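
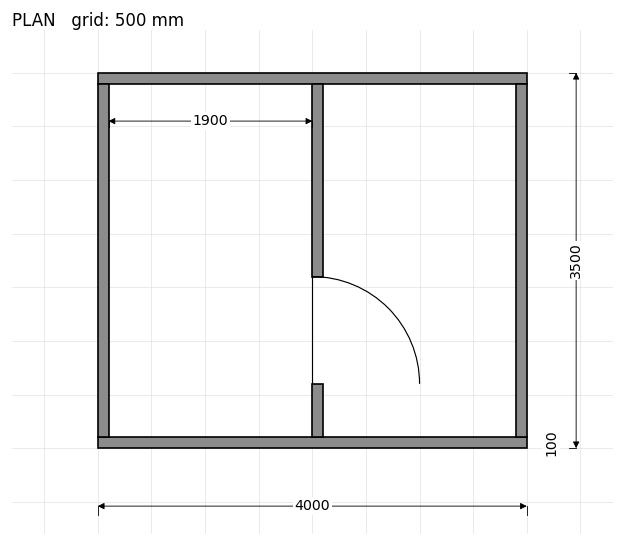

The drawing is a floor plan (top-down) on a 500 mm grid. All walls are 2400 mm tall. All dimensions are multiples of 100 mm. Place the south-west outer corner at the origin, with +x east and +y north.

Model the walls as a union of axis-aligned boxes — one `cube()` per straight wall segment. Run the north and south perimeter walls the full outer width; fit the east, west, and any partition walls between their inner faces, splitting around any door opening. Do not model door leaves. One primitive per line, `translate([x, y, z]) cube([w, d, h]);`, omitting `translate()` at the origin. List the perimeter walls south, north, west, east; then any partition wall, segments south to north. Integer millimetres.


cube([4000, 100, 2400]);
translate([0, 3400, 0]) cube([4000, 100, 2400]);
translate([0, 100, 0]) cube([100, 3300, 2400]);
translate([3900, 100, 0]) cube([100, 3300, 2400]);
translate([2000, 100, 0]) cube([100, 500, 2400]);
translate([2000, 1600, 0]) cube([100, 1800, 2400]);


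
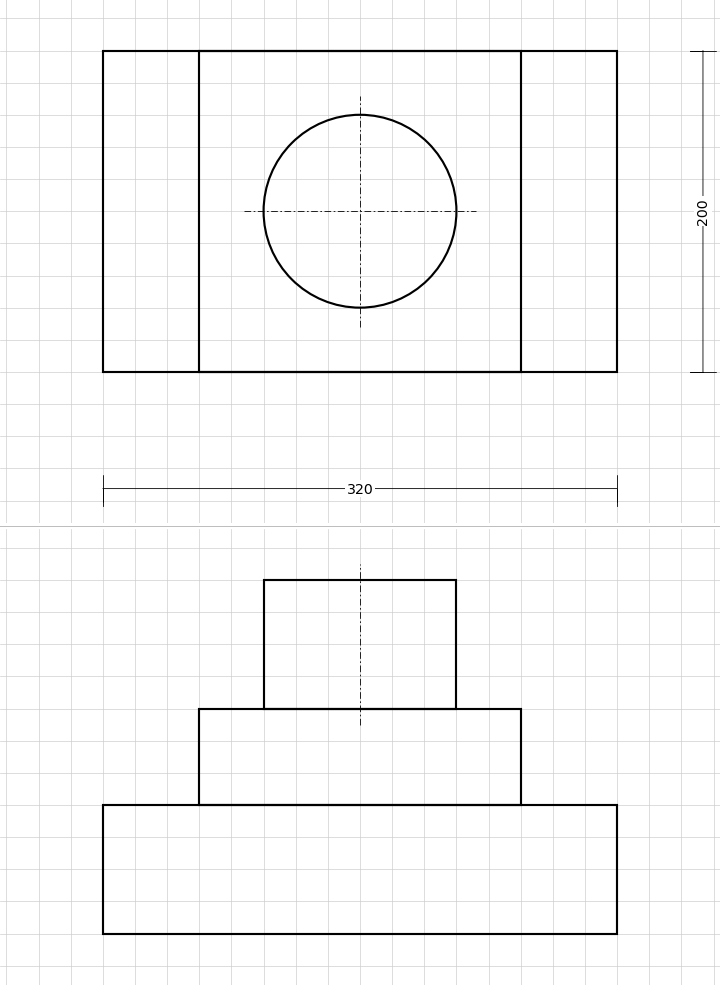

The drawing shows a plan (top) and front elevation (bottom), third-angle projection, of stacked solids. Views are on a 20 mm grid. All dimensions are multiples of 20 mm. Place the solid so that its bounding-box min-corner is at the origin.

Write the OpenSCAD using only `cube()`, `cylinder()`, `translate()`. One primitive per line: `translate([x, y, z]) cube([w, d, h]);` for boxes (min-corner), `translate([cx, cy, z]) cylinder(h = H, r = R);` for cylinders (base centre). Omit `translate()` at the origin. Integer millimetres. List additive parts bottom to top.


cube([320, 200, 80]);
translate([60, 0, 80]) cube([200, 200, 60]);
translate([160, 100, 140]) cylinder(h = 80, r = 60);


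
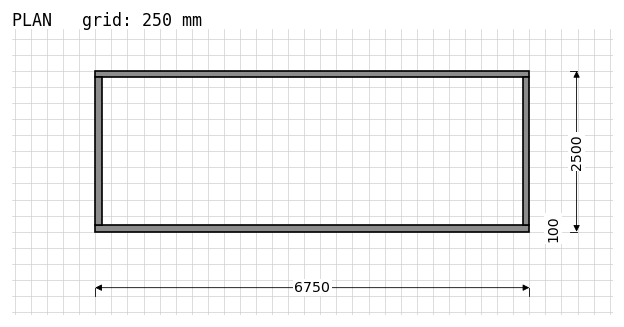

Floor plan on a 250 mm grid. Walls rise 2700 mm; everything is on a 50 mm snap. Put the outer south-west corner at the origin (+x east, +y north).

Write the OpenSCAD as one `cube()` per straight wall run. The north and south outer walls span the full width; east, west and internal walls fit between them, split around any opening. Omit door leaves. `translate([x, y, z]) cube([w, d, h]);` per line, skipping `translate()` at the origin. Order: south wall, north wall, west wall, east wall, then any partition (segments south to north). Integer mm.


cube([6750, 100, 2700]);
translate([0, 2400, 0]) cube([6750, 100, 2700]);
translate([0, 100, 0]) cube([100, 2300, 2700]);
translate([6650, 100, 0]) cube([100, 2300, 2700]);


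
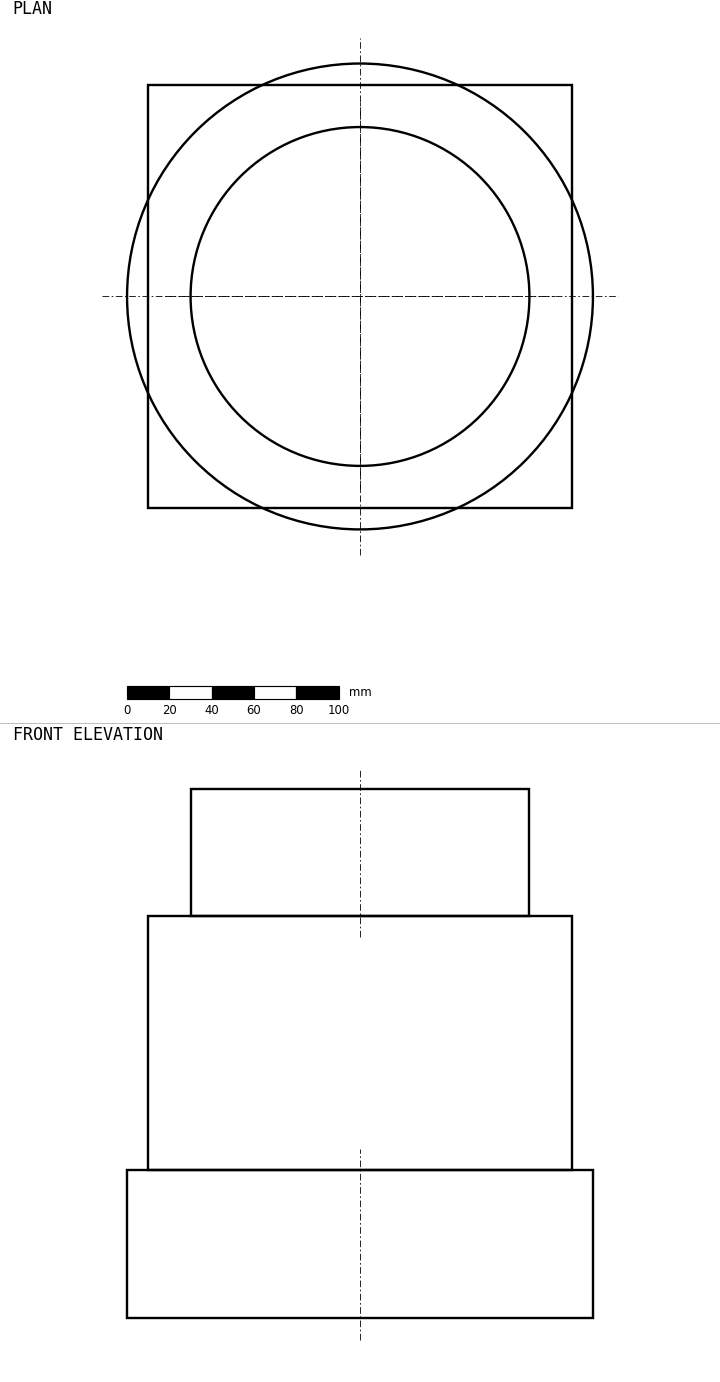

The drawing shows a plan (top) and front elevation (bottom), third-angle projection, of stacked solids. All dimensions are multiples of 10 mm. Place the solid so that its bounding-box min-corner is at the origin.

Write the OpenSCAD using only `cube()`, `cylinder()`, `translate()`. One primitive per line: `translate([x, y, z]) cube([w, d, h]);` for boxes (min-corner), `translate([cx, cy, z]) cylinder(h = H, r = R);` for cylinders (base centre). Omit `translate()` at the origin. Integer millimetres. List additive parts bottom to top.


translate([110, 110, 0]) cylinder(h = 70, r = 110);
translate([10, 10, 70]) cube([200, 200, 120]);
translate([110, 110, 190]) cylinder(h = 60, r = 80);


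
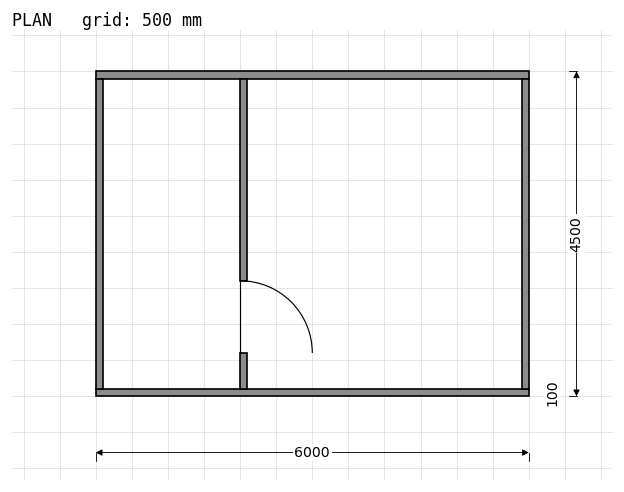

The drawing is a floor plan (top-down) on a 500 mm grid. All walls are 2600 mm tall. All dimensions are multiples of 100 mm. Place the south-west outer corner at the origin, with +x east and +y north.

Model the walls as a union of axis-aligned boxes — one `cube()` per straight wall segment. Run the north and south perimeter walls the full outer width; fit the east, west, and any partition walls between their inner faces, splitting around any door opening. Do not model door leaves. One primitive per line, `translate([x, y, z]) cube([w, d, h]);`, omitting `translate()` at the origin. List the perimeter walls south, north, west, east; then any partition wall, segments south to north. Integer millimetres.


cube([6000, 100, 2600]);
translate([0, 4400, 0]) cube([6000, 100, 2600]);
translate([0, 100, 0]) cube([100, 4300, 2600]);
translate([5900, 100, 0]) cube([100, 4300, 2600]);
translate([2000, 100, 0]) cube([100, 500, 2600]);
translate([2000, 1600, 0]) cube([100, 2800, 2600]);


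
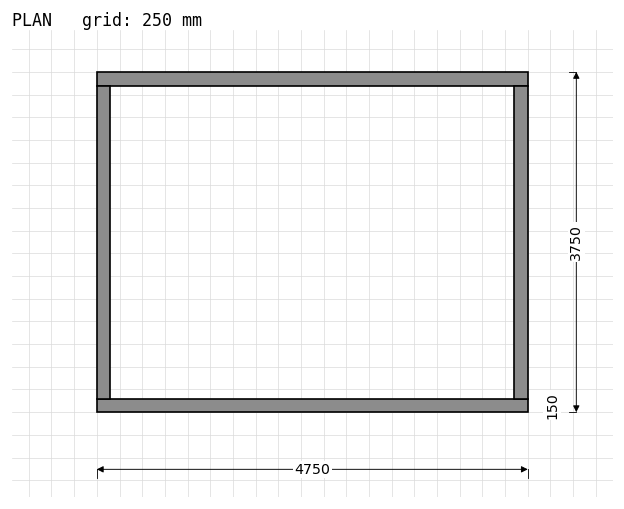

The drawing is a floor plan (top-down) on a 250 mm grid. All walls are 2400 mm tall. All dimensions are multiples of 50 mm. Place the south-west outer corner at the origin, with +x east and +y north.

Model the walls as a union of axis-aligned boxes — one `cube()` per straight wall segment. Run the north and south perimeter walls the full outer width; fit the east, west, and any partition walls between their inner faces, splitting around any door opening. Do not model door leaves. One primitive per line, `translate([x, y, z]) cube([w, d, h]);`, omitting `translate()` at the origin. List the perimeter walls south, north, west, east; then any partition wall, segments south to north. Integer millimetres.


cube([4750, 150, 2400]);
translate([0, 3600, 0]) cube([4750, 150, 2400]);
translate([0, 150, 0]) cube([150, 3450, 2400]);
translate([4600, 150, 0]) cube([150, 3450, 2400]);


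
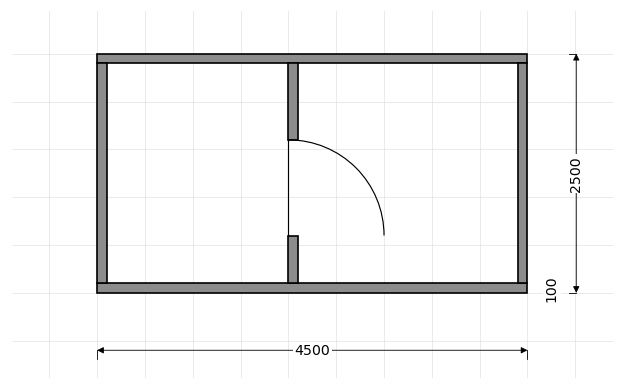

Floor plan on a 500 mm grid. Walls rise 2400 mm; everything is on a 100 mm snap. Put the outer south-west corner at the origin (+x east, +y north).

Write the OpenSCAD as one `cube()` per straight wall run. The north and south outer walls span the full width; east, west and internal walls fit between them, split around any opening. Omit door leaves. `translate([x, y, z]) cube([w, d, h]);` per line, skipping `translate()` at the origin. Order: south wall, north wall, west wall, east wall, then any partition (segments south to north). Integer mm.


cube([4500, 100, 2400]);
translate([0, 2400, 0]) cube([4500, 100, 2400]);
translate([0, 100, 0]) cube([100, 2300, 2400]);
translate([4400, 100, 0]) cube([100, 2300, 2400]);
translate([2000, 100, 0]) cube([100, 500, 2400]);
translate([2000, 1600, 0]) cube([100, 800, 2400]);


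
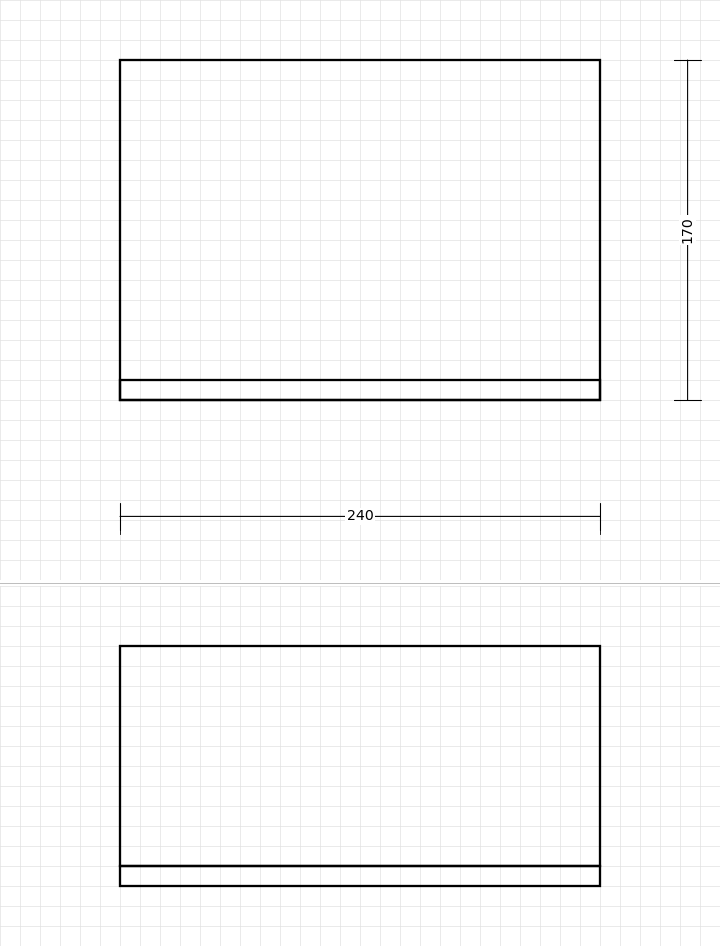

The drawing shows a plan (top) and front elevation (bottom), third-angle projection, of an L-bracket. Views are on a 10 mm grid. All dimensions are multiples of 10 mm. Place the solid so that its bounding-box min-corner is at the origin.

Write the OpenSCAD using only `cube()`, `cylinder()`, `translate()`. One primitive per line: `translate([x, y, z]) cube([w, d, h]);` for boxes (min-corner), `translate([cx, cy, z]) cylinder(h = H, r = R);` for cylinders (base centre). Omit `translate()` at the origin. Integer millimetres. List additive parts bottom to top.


cube([240, 170, 10]);
translate([0, 0, 10]) cube([240, 10, 110]);


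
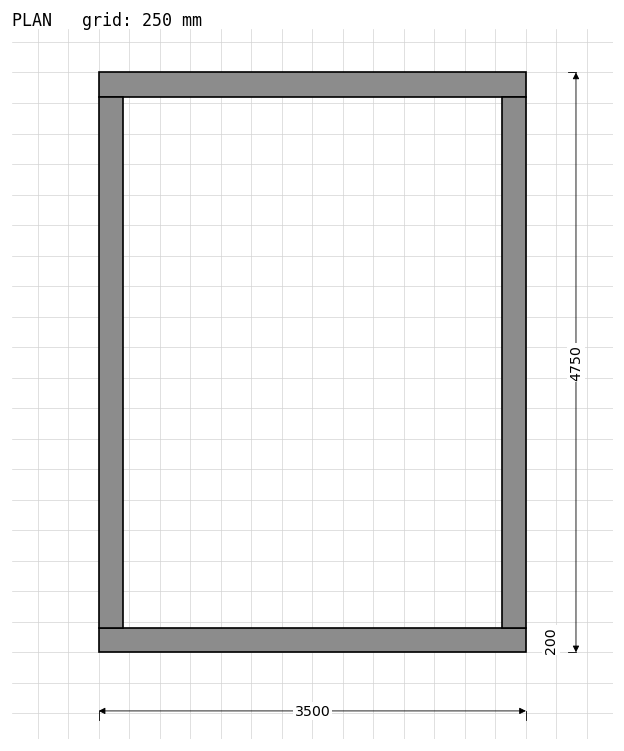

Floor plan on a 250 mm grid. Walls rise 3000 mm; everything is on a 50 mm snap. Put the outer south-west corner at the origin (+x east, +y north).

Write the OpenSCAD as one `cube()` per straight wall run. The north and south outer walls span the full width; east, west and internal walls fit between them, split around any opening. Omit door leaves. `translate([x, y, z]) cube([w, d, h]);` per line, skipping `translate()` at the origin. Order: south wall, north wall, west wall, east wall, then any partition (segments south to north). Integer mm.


cube([3500, 200, 3000]);
translate([0, 4550, 0]) cube([3500, 200, 3000]);
translate([0, 200, 0]) cube([200, 4350, 3000]);
translate([3300, 200, 0]) cube([200, 4350, 3000]);


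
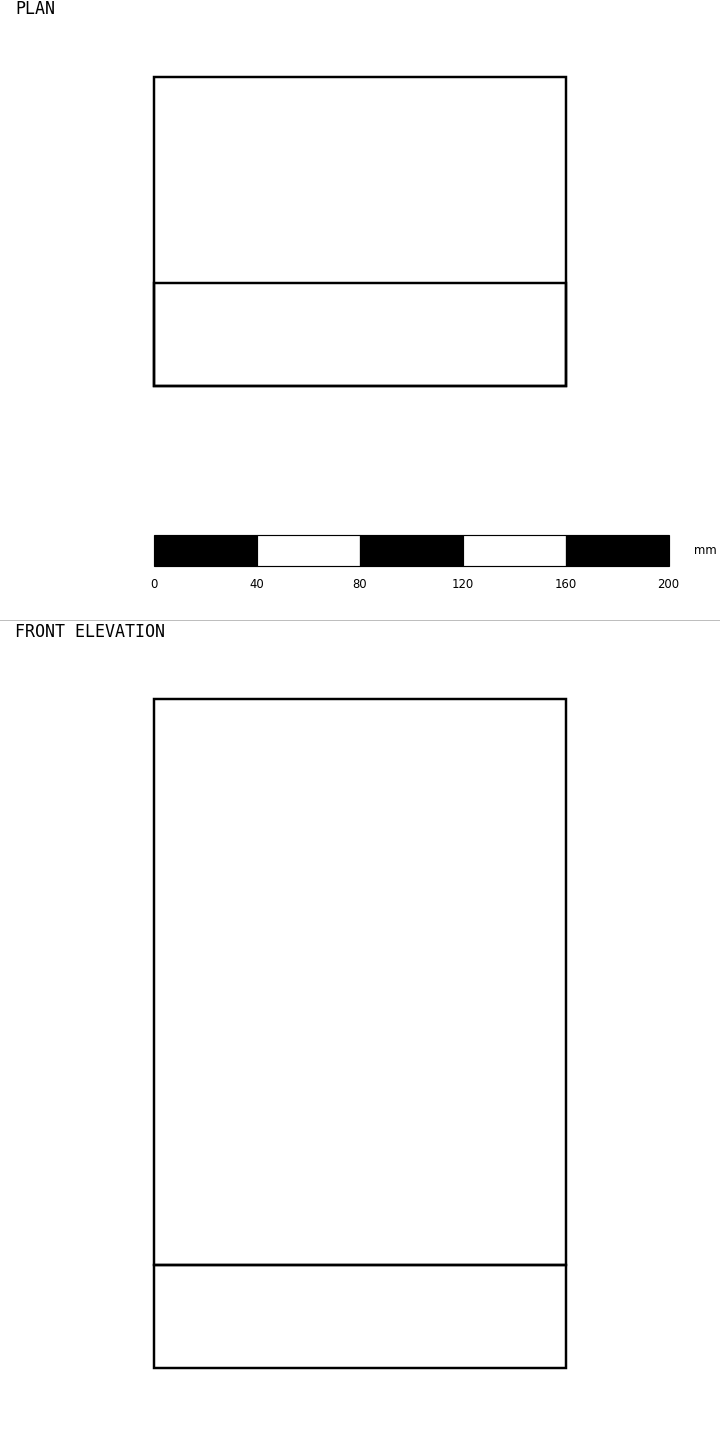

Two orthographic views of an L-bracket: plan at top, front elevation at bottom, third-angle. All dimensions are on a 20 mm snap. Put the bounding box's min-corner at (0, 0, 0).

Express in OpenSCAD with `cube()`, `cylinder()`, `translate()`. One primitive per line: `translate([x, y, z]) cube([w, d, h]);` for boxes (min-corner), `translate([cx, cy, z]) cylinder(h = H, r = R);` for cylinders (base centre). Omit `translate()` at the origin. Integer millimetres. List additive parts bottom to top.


cube([160, 120, 40]);
translate([0, 0, 40]) cube([160, 40, 220]);


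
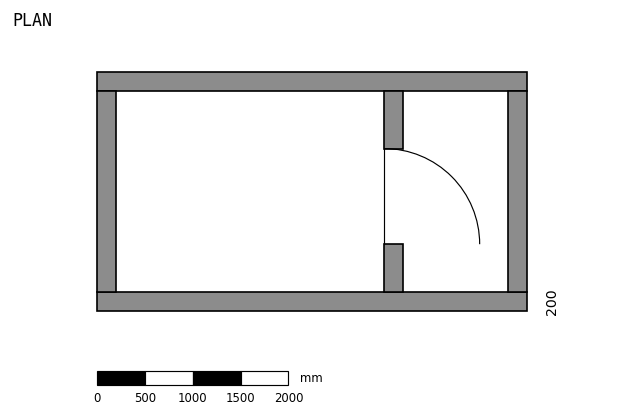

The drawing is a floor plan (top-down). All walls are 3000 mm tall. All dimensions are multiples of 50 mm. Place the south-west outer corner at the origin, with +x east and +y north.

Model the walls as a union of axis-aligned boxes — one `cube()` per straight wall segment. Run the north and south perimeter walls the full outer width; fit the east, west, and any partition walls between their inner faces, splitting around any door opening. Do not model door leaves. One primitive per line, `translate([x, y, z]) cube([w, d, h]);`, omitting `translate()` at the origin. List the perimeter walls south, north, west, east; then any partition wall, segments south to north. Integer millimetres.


cube([4500, 200, 3000]);
translate([0, 2300, 0]) cube([4500, 200, 3000]);
translate([0, 200, 0]) cube([200, 2100, 3000]);
translate([4300, 200, 0]) cube([200, 2100, 3000]);
translate([3000, 200, 0]) cube([200, 500, 3000]);
translate([3000, 1700, 0]) cube([200, 600, 3000]);


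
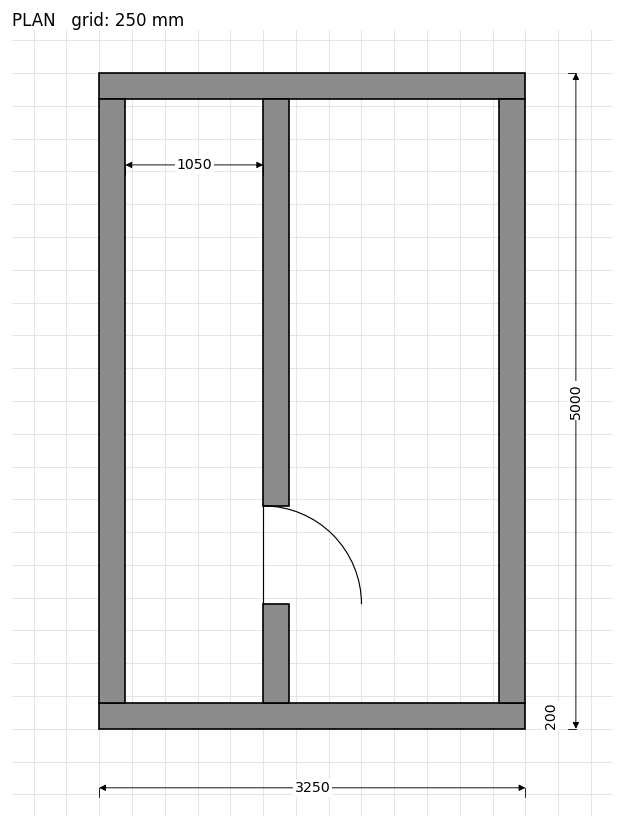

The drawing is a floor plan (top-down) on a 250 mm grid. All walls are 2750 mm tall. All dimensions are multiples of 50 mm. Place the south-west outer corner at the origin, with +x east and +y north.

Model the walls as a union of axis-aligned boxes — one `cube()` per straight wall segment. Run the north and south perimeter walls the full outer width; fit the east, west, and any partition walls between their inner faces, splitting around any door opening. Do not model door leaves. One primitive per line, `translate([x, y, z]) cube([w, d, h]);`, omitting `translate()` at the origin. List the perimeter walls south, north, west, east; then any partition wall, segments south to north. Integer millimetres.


cube([3250, 200, 2750]);
translate([0, 4800, 0]) cube([3250, 200, 2750]);
translate([0, 200, 0]) cube([200, 4600, 2750]);
translate([3050, 200, 0]) cube([200, 4600, 2750]);
translate([1250, 200, 0]) cube([200, 750, 2750]);
translate([1250, 1700, 0]) cube([200, 3100, 2750]);


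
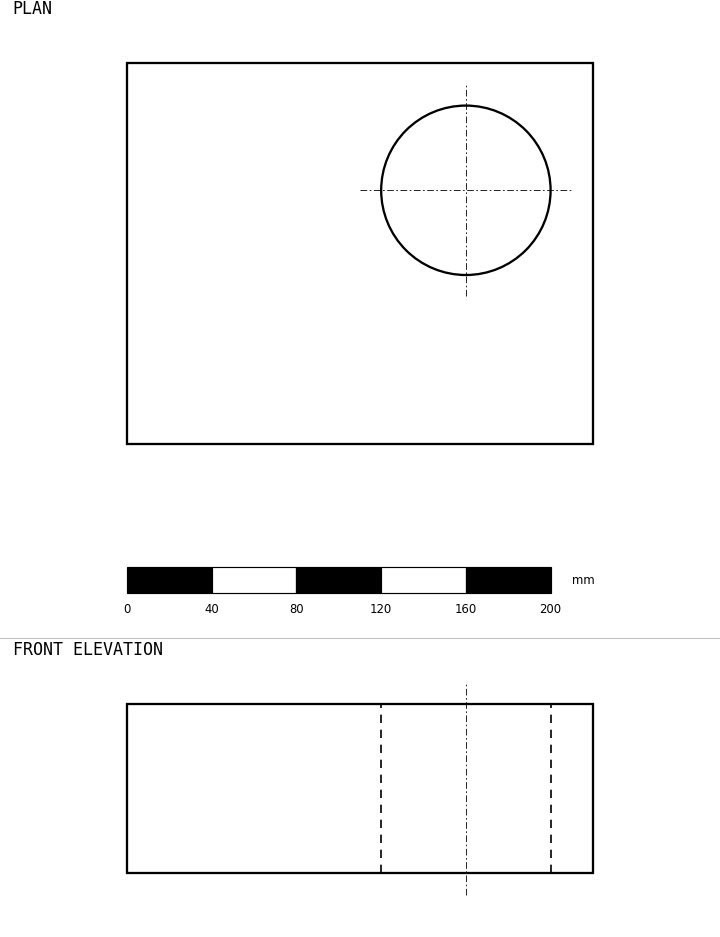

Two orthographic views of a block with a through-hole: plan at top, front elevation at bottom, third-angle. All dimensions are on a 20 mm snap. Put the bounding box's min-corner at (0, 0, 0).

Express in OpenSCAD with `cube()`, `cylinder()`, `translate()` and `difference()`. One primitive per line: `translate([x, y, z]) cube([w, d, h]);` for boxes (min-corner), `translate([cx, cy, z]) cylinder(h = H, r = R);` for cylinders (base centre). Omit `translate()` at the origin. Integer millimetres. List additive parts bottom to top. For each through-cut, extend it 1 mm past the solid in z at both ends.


difference() {
  cube([220, 180, 80]);
  translate([160, 120, -1]) cylinder(h = 82, r = 40);
}


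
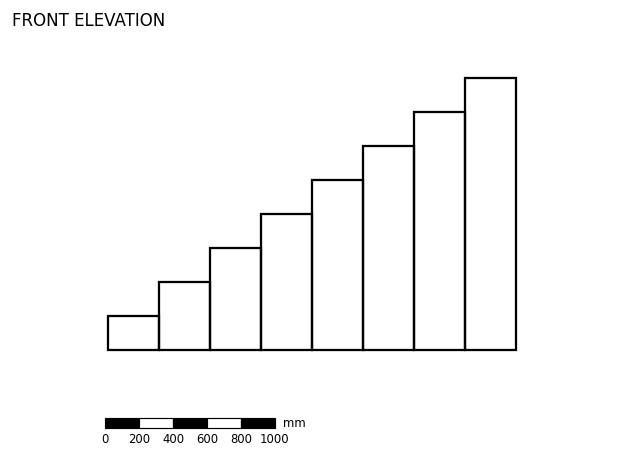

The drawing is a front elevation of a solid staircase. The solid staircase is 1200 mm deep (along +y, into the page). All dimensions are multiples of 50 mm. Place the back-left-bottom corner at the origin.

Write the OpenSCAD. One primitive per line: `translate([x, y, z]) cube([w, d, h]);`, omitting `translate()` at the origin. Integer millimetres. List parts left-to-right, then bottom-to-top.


cube([300, 1200, 200]);
translate([300, 0, 0]) cube([300, 1200, 400]);
translate([600, 0, 0]) cube([300, 1200, 600]);
translate([900, 0, 0]) cube([300, 1200, 800]);
translate([1200, 0, 0]) cube([300, 1200, 1000]);
translate([1500, 0, 0]) cube([300, 1200, 1200]);
translate([1800, 0, 0]) cube([300, 1200, 1400]);
translate([2100, 0, 0]) cube([300, 1200, 1600]);


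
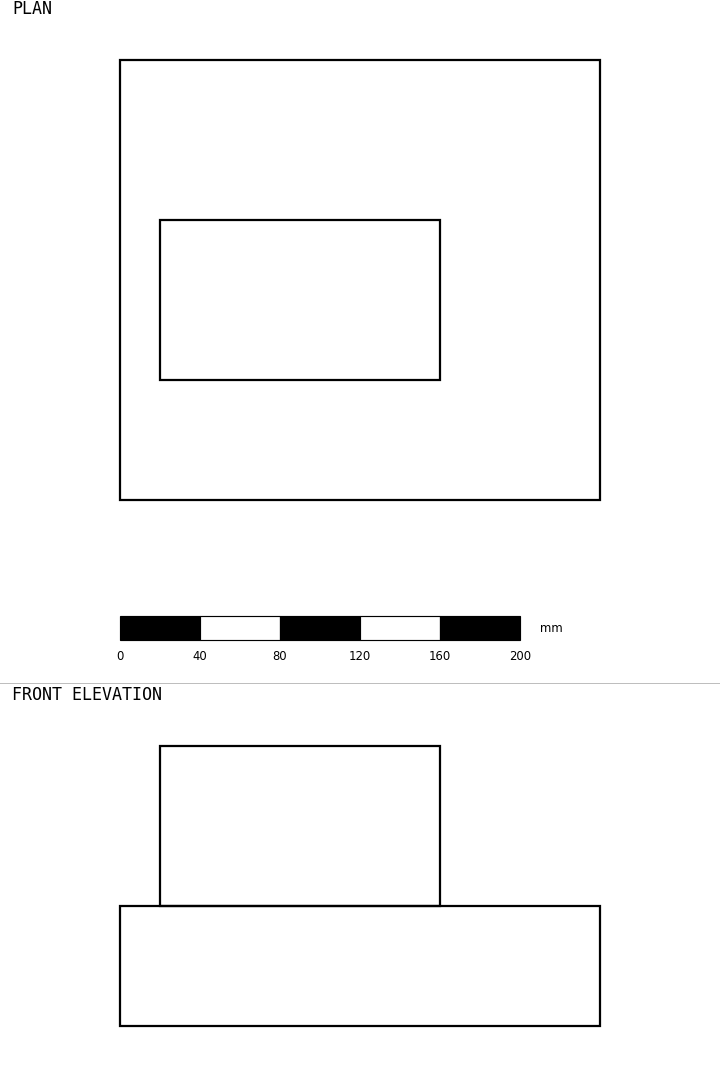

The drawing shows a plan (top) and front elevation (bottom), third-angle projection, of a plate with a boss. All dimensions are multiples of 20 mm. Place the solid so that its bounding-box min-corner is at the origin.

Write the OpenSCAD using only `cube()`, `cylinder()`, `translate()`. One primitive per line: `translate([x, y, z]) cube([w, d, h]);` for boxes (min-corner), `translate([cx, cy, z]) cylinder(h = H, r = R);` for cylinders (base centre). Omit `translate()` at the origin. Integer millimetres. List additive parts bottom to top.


cube([240, 220, 60]);
translate([20, 60, 60]) cube([140, 80, 80]);


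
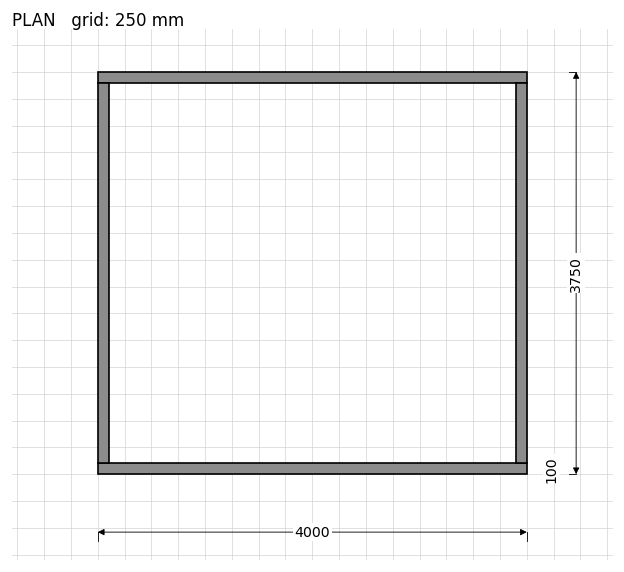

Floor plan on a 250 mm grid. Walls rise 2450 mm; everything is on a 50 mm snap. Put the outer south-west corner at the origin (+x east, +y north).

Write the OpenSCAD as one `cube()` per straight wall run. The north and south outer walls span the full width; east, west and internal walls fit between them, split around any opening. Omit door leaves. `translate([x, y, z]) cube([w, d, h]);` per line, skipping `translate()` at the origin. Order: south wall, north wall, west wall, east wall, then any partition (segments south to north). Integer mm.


cube([4000, 100, 2450]);
translate([0, 3650, 0]) cube([4000, 100, 2450]);
translate([0, 100, 0]) cube([100, 3550, 2450]);
translate([3900, 100, 0]) cube([100, 3550, 2450]);


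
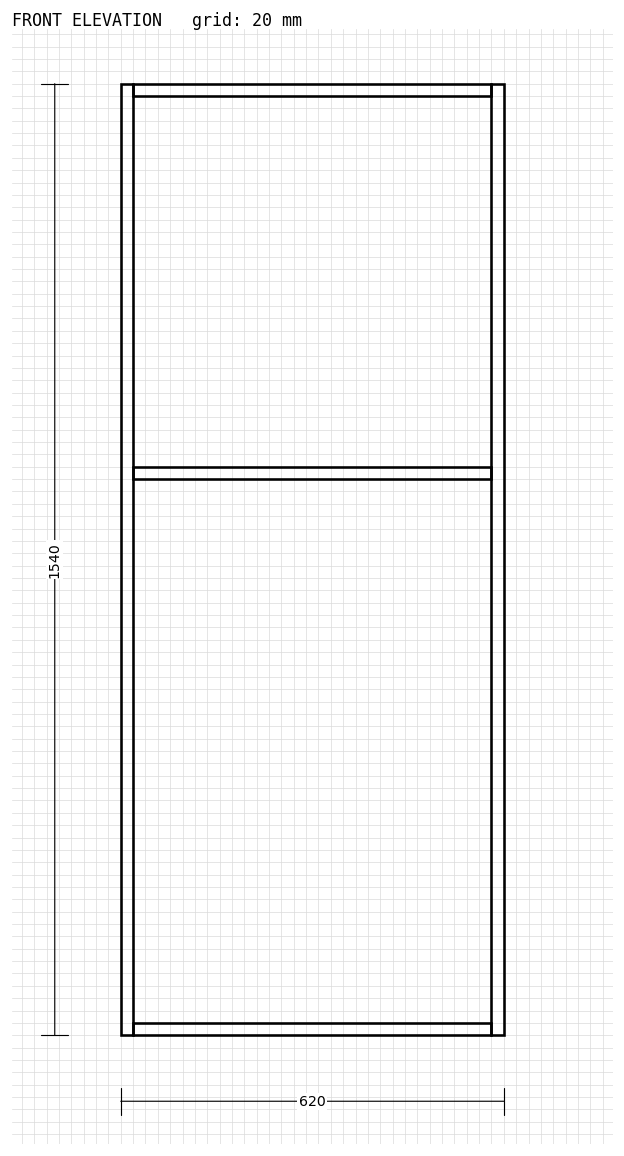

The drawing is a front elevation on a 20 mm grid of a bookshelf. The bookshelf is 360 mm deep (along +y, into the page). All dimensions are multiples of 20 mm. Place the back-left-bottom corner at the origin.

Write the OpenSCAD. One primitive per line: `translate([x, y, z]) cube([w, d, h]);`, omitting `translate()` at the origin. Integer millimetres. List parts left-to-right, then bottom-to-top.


cube([20, 360, 1540]);
translate([20, 0, 0]) cube([580, 360, 20]);
translate([20, 0, 900]) cube([580, 360, 20]);
translate([20, 0, 1520]) cube([580, 360, 20]);
translate([600, 0, 0]) cube([20, 360, 1540]);


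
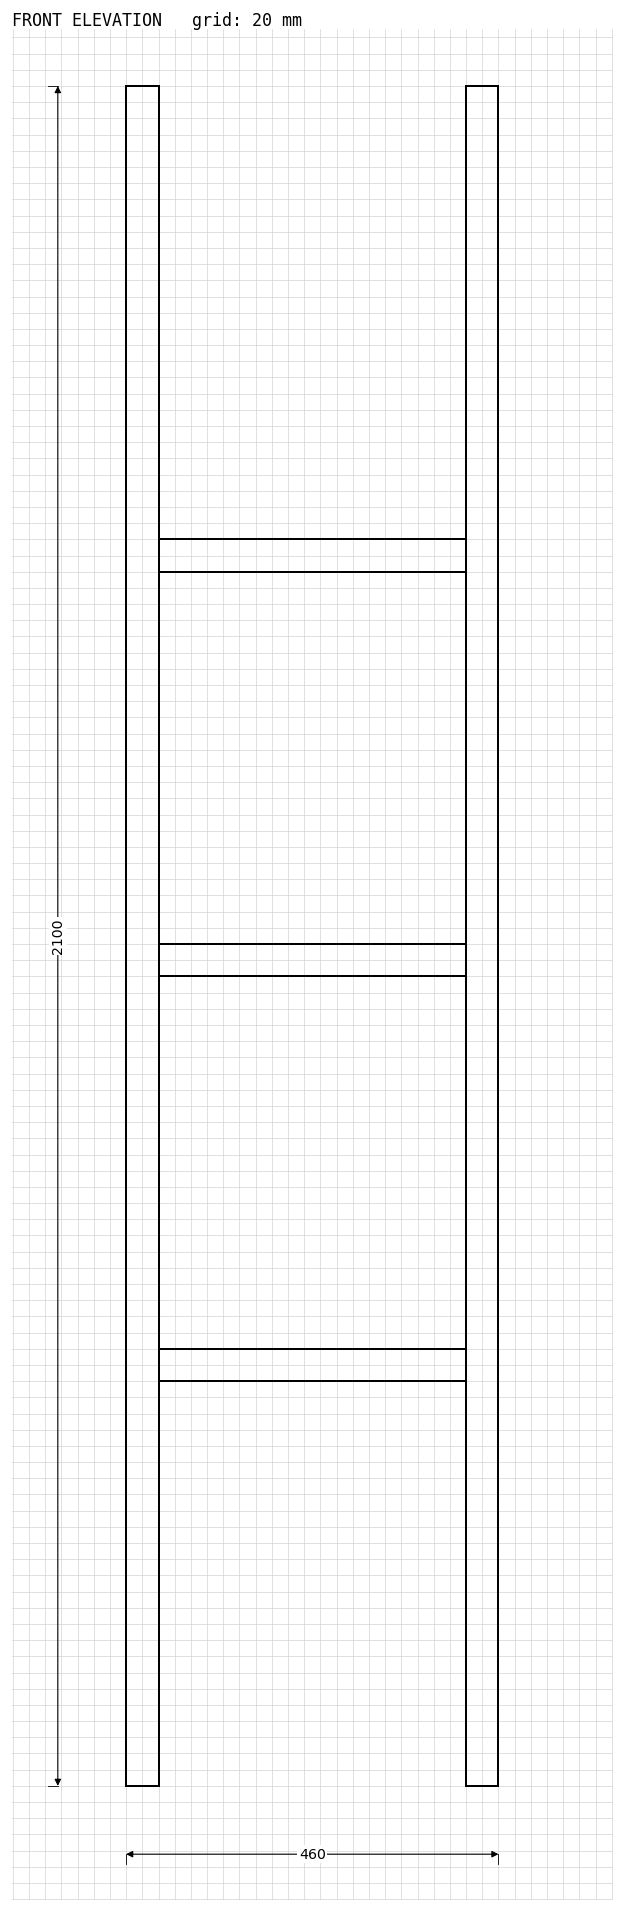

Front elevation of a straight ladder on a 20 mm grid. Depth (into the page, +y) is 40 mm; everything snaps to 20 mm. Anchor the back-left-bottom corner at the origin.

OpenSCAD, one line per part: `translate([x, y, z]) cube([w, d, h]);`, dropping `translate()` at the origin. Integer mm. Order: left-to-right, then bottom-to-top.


cube([40, 40, 2100]);
translate([40, 0, 500]) cube([380, 40, 40]);
translate([40, 0, 1000]) cube([380, 40, 40]);
translate([40, 0, 1500]) cube([380, 40, 40]);
translate([420, 0, 0]) cube([40, 40, 2100]);


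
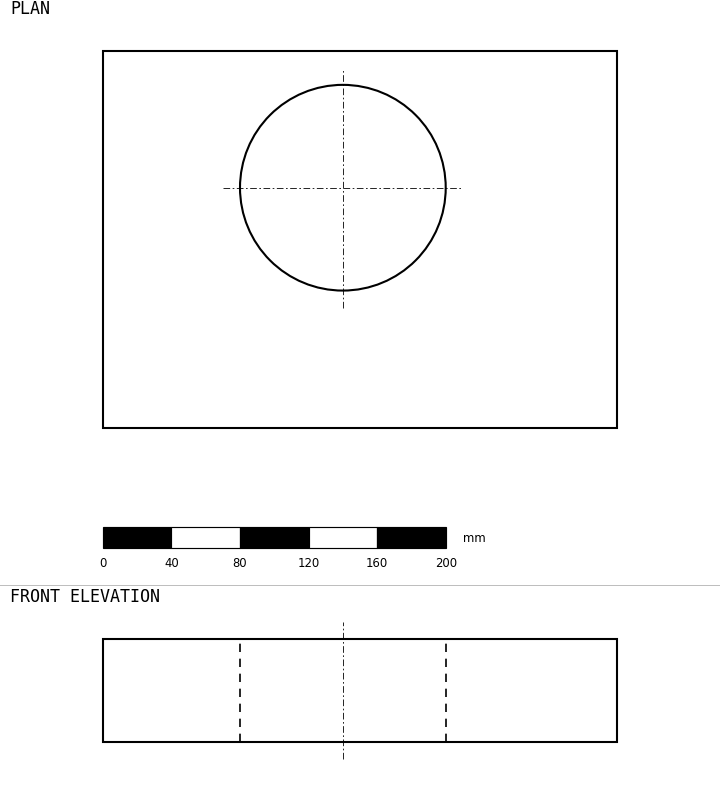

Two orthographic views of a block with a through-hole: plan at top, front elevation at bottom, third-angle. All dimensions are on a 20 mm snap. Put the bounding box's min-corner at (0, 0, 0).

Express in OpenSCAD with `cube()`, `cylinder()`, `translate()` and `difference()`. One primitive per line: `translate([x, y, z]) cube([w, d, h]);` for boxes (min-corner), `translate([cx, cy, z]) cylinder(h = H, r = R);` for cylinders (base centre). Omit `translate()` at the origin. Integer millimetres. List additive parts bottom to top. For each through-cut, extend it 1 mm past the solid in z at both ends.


difference() {
  cube([300, 220, 60]);
  translate([140, 140, -1]) cylinder(h = 62, r = 60);
}


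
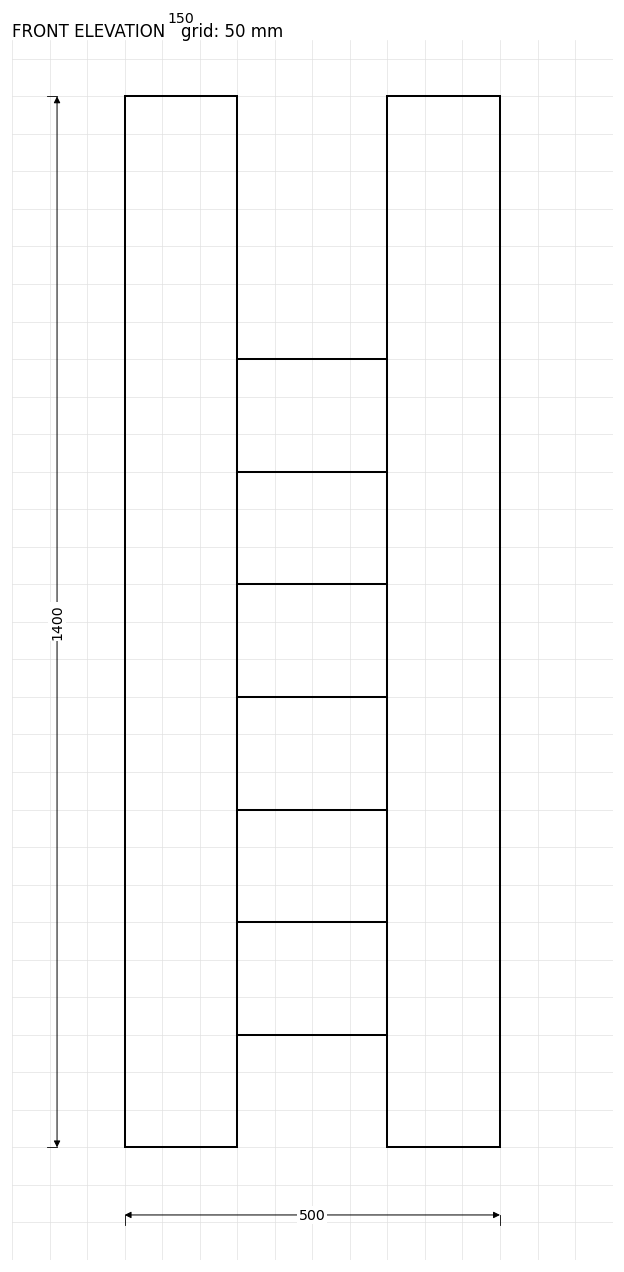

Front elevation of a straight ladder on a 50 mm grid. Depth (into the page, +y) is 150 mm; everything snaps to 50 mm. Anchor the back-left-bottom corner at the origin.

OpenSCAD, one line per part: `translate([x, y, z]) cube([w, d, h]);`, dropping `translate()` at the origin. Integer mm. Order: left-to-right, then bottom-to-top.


cube([150, 150, 1400]);
translate([150, 0, 150]) cube([200, 150, 150]);
translate([150, 0, 300]) cube([200, 150, 150]);
translate([150, 0, 450]) cube([200, 150, 150]);
translate([150, 0, 600]) cube([200, 150, 150]);
translate([150, 0, 750]) cube([200, 150, 150]);
translate([150, 0, 900]) cube([200, 150, 150]);
translate([350, 0, 0]) cube([150, 150, 1400]);


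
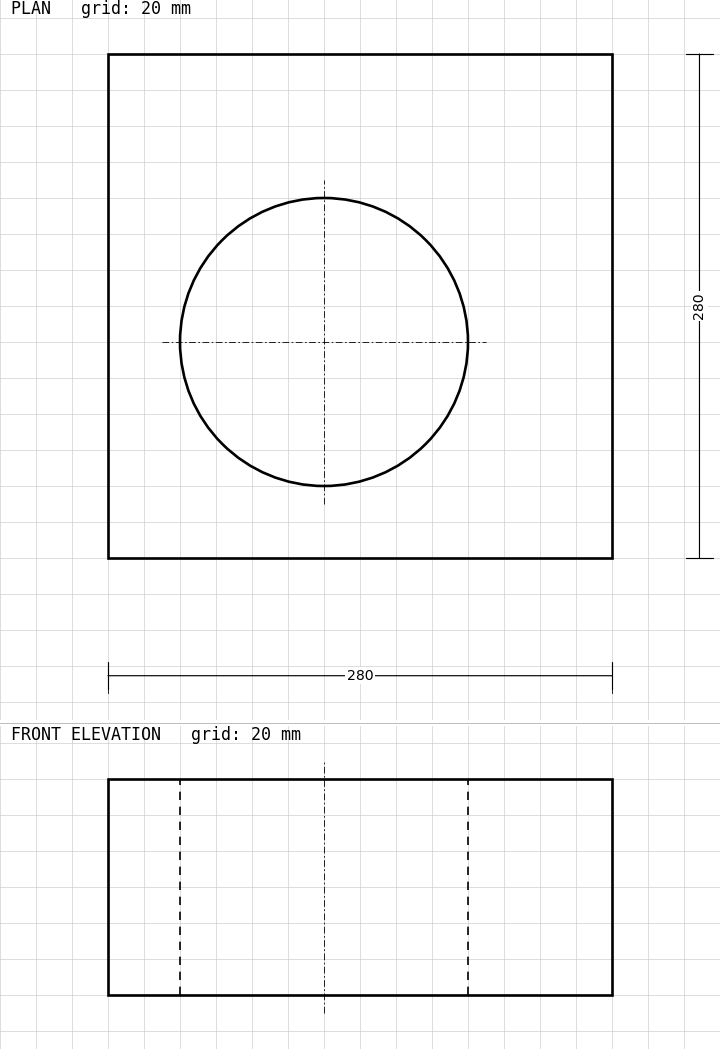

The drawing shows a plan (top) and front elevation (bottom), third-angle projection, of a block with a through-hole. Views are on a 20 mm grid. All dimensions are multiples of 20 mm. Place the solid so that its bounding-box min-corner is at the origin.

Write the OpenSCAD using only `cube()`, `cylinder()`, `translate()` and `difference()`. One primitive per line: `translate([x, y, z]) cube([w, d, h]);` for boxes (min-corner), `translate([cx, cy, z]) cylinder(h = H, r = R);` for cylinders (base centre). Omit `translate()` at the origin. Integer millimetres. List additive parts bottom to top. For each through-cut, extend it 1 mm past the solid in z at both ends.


difference() {
  cube([280, 280, 120]);
  translate([120, 120, -1]) cylinder(h = 122, r = 80);
}


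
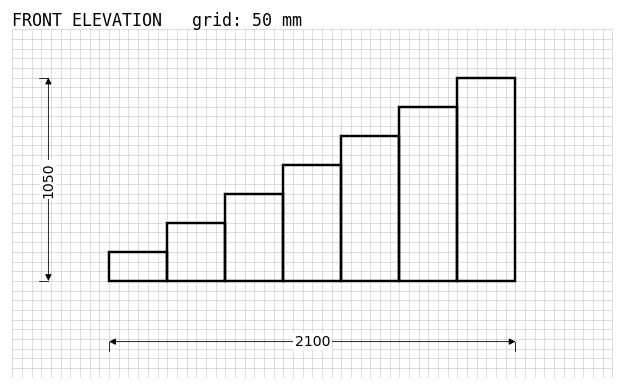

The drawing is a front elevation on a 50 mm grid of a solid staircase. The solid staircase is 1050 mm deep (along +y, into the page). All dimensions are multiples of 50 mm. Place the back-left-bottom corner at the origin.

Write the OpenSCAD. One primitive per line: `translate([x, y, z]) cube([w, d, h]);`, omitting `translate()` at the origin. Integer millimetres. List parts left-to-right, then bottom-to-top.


cube([300, 1050, 150]);
translate([300, 0, 0]) cube([300, 1050, 300]);
translate([600, 0, 0]) cube([300, 1050, 450]);
translate([900, 0, 0]) cube([300, 1050, 600]);
translate([1200, 0, 0]) cube([300, 1050, 750]);
translate([1500, 0, 0]) cube([300, 1050, 900]);
translate([1800, 0, 0]) cube([300, 1050, 1050]);


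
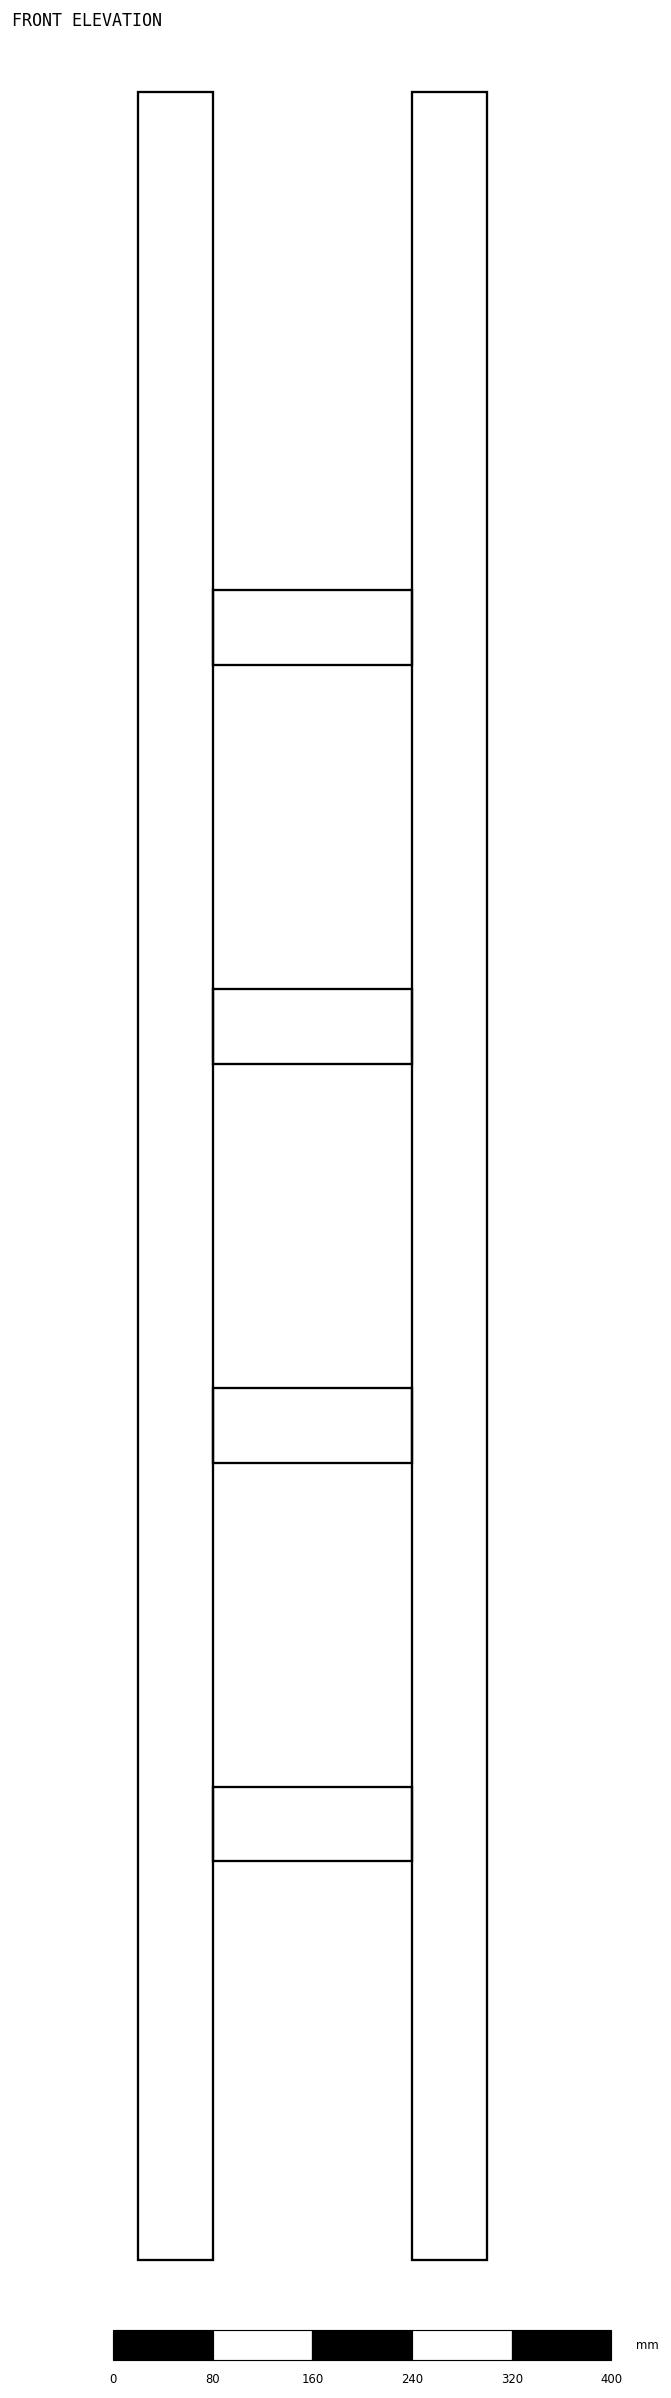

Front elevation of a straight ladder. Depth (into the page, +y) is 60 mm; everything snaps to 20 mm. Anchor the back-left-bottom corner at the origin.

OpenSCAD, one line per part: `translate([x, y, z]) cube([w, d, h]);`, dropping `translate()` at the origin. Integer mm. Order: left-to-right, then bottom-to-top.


cube([60, 60, 1740]);
translate([60, 0, 320]) cube([160, 60, 60]);
translate([60, 0, 640]) cube([160, 60, 60]);
translate([60, 0, 960]) cube([160, 60, 60]);
translate([60, 0, 1280]) cube([160, 60, 60]);
translate([220, 0, 0]) cube([60, 60, 1740]);


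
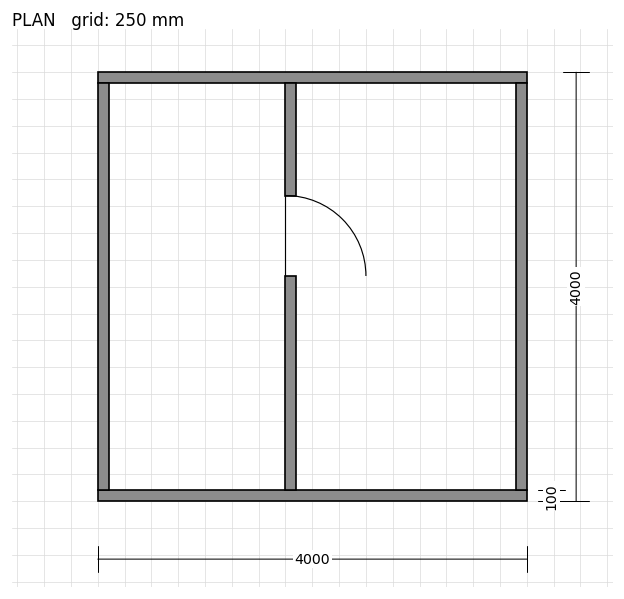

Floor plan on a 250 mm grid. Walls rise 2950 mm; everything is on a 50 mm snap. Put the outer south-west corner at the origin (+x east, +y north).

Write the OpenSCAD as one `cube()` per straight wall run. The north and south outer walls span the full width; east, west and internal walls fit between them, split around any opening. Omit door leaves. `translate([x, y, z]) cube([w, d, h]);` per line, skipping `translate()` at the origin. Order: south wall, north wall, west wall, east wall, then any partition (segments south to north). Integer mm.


cube([4000, 100, 2950]);
translate([0, 3900, 0]) cube([4000, 100, 2950]);
translate([0, 100, 0]) cube([100, 3800, 2950]);
translate([3900, 100, 0]) cube([100, 3800, 2950]);
translate([1750, 100, 0]) cube([100, 2000, 2950]);
translate([1750, 2850, 0]) cube([100, 1050, 2950]);


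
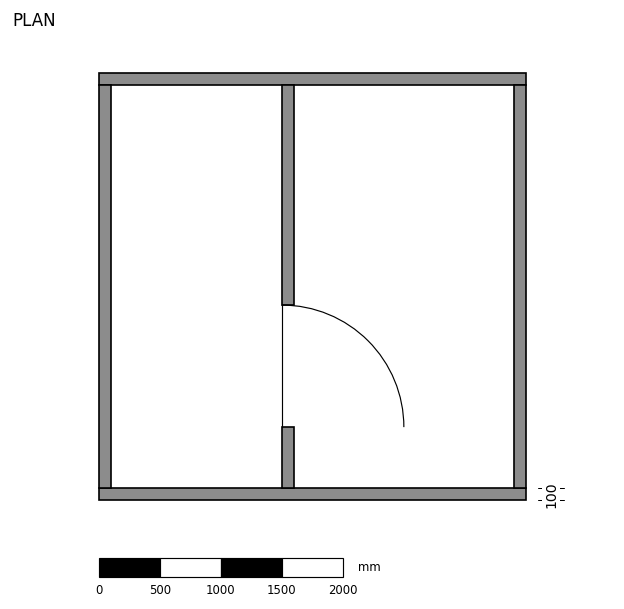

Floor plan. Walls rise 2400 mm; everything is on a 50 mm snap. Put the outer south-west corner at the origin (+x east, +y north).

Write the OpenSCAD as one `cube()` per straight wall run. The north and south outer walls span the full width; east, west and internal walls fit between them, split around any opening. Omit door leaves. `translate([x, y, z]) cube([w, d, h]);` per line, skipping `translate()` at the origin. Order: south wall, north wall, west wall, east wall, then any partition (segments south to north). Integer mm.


cube([3500, 100, 2400]);
translate([0, 3400, 0]) cube([3500, 100, 2400]);
translate([0, 100, 0]) cube([100, 3300, 2400]);
translate([3400, 100, 0]) cube([100, 3300, 2400]);
translate([1500, 100, 0]) cube([100, 500, 2400]);
translate([1500, 1600, 0]) cube([100, 1800, 2400]);


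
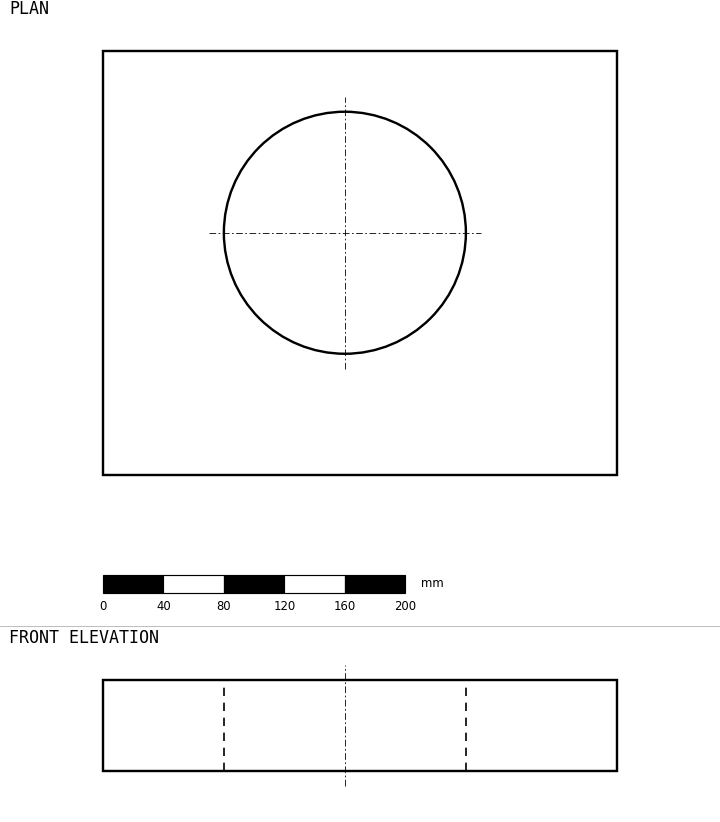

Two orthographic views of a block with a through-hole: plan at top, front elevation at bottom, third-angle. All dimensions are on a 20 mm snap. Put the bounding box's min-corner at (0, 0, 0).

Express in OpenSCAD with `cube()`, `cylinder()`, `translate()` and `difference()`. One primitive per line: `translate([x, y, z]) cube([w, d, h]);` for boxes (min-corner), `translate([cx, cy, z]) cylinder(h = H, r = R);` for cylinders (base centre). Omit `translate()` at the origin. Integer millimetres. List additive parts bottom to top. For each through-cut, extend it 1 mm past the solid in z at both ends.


difference() {
  cube([340, 280, 60]);
  translate([160, 160, -1]) cylinder(h = 62, r = 80);
}


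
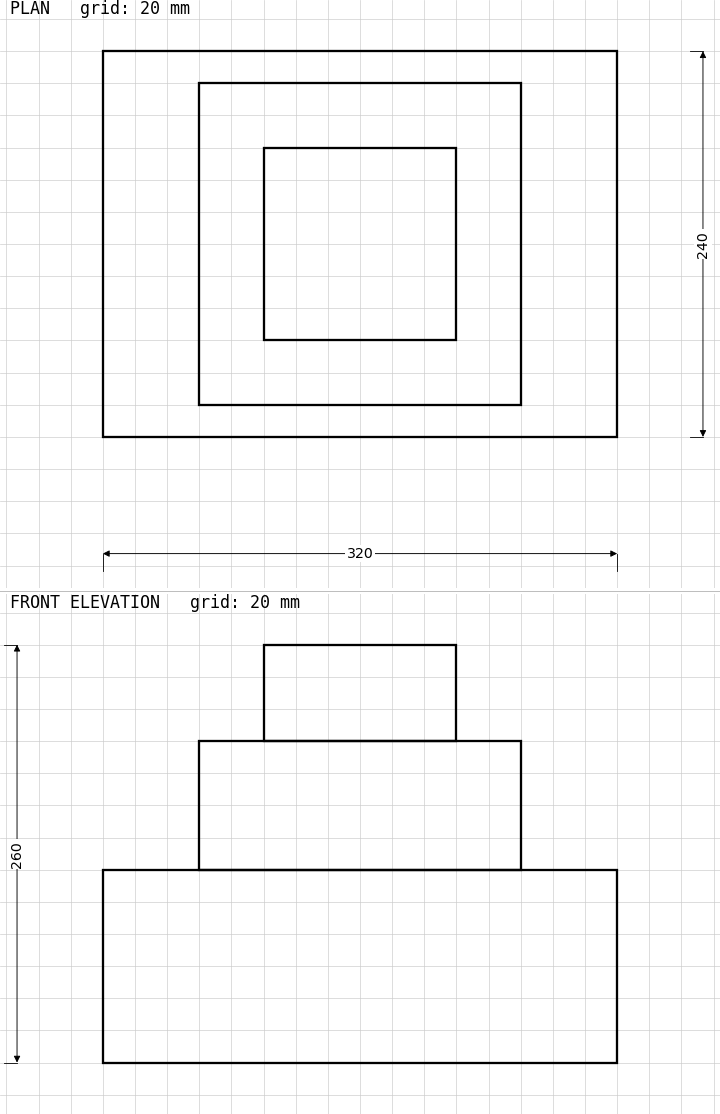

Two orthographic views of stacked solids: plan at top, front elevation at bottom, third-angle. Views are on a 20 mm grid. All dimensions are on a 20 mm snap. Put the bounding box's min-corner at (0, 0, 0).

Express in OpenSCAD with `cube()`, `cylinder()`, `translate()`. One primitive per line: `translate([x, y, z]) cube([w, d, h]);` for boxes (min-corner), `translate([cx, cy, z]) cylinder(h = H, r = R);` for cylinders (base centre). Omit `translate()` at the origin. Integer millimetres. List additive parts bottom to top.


cube([320, 240, 120]);
translate([60, 20, 120]) cube([200, 200, 80]);
translate([100, 60, 200]) cube([120, 120, 60]);


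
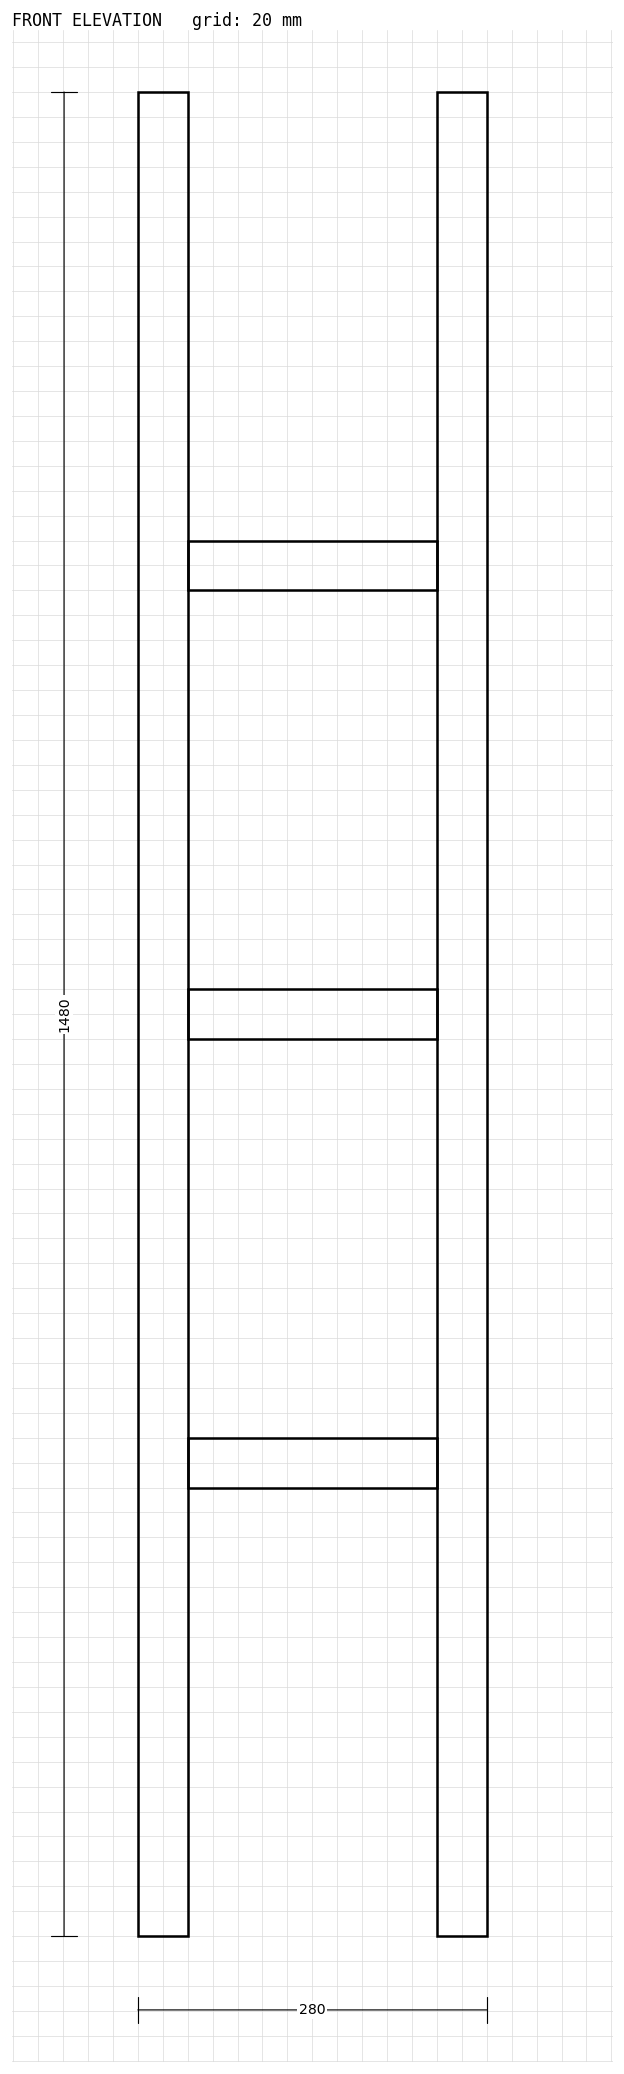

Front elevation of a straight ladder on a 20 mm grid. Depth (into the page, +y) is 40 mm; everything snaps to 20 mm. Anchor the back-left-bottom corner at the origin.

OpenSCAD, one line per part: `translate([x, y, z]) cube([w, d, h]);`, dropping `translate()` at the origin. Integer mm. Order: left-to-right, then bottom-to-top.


cube([40, 40, 1480]);
translate([40, 0, 360]) cube([200, 40, 40]);
translate([40, 0, 720]) cube([200, 40, 40]);
translate([40, 0, 1080]) cube([200, 40, 40]);
translate([240, 0, 0]) cube([40, 40, 1480]);


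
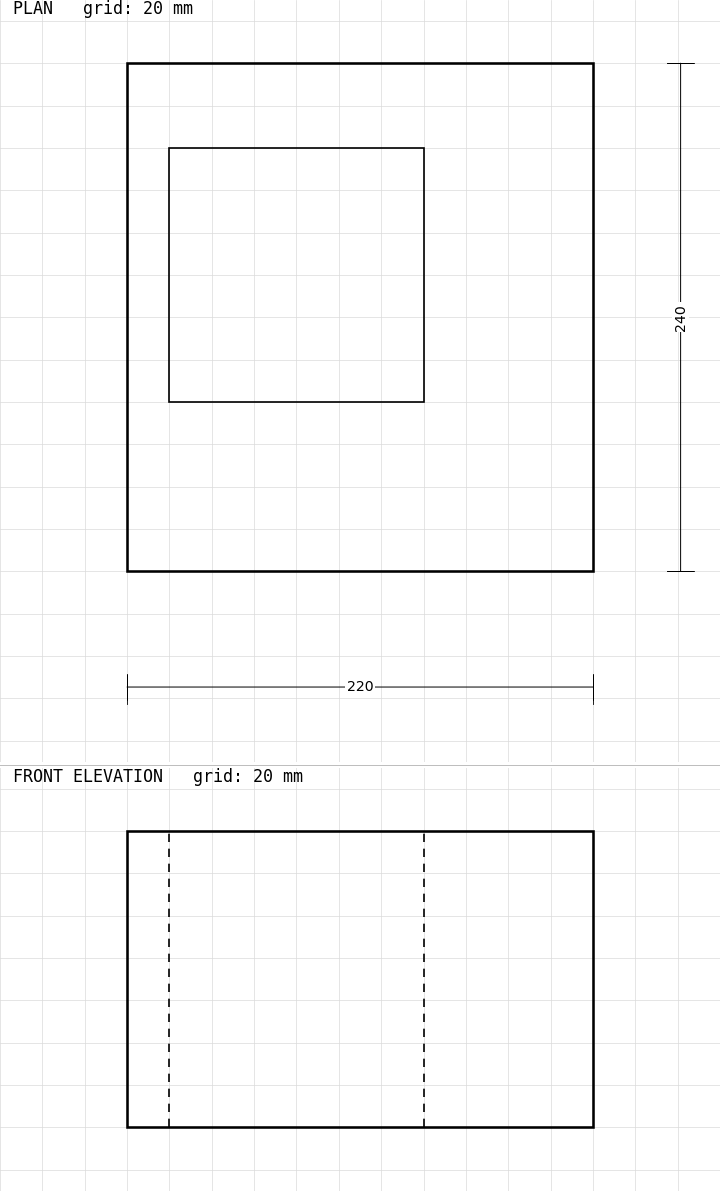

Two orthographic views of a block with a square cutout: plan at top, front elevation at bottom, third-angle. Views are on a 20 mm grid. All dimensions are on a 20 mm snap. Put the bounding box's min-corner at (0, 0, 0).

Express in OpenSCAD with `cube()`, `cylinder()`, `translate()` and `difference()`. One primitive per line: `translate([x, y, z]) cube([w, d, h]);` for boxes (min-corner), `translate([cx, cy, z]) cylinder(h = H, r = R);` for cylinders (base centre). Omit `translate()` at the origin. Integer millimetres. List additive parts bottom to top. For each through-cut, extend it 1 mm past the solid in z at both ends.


difference() {
  cube([220, 240, 140]);
  translate([20, 80, -1]) cube([120, 120, 142]);
}


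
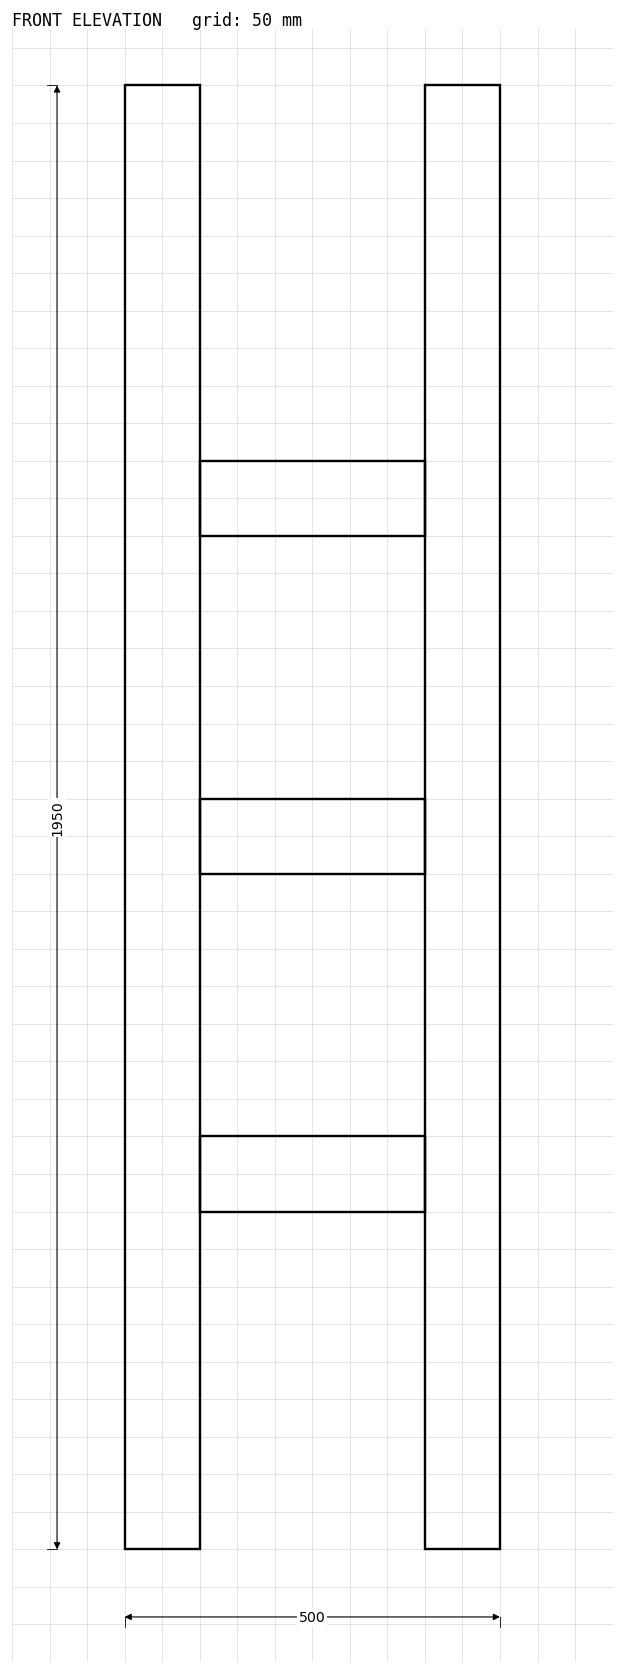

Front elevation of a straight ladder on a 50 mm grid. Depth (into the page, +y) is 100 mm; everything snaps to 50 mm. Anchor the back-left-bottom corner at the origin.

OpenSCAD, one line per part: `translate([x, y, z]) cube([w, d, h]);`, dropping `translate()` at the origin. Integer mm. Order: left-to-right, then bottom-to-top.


cube([100, 100, 1950]);
translate([100, 0, 450]) cube([300, 100, 100]);
translate([100, 0, 900]) cube([300, 100, 100]);
translate([100, 0, 1350]) cube([300, 100, 100]);
translate([400, 0, 0]) cube([100, 100, 1950]);


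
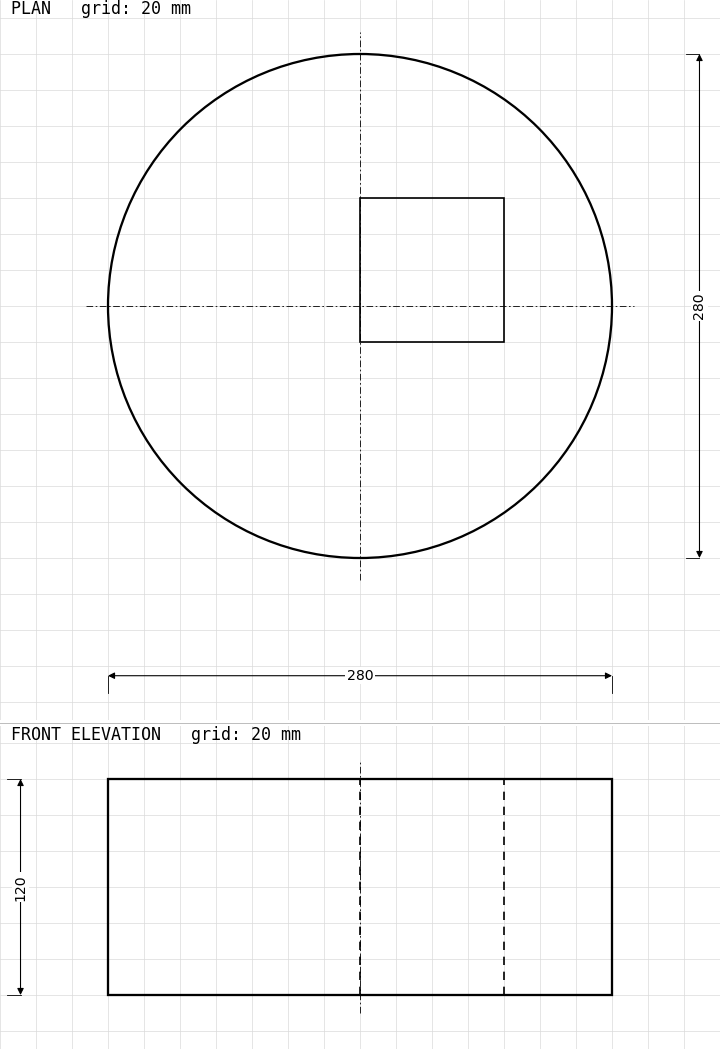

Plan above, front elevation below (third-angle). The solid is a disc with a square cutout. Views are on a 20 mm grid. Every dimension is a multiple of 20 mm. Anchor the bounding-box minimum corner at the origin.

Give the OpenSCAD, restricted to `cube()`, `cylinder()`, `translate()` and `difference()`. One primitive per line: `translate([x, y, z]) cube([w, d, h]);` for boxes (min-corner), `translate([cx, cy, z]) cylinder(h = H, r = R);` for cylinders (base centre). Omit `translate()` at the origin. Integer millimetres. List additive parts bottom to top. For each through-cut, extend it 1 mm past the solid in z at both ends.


difference() {
  translate([140, 140, 0]) cylinder(h = 120, r = 140);
  translate([140, 120, -1]) cube([80, 80, 122]);
}


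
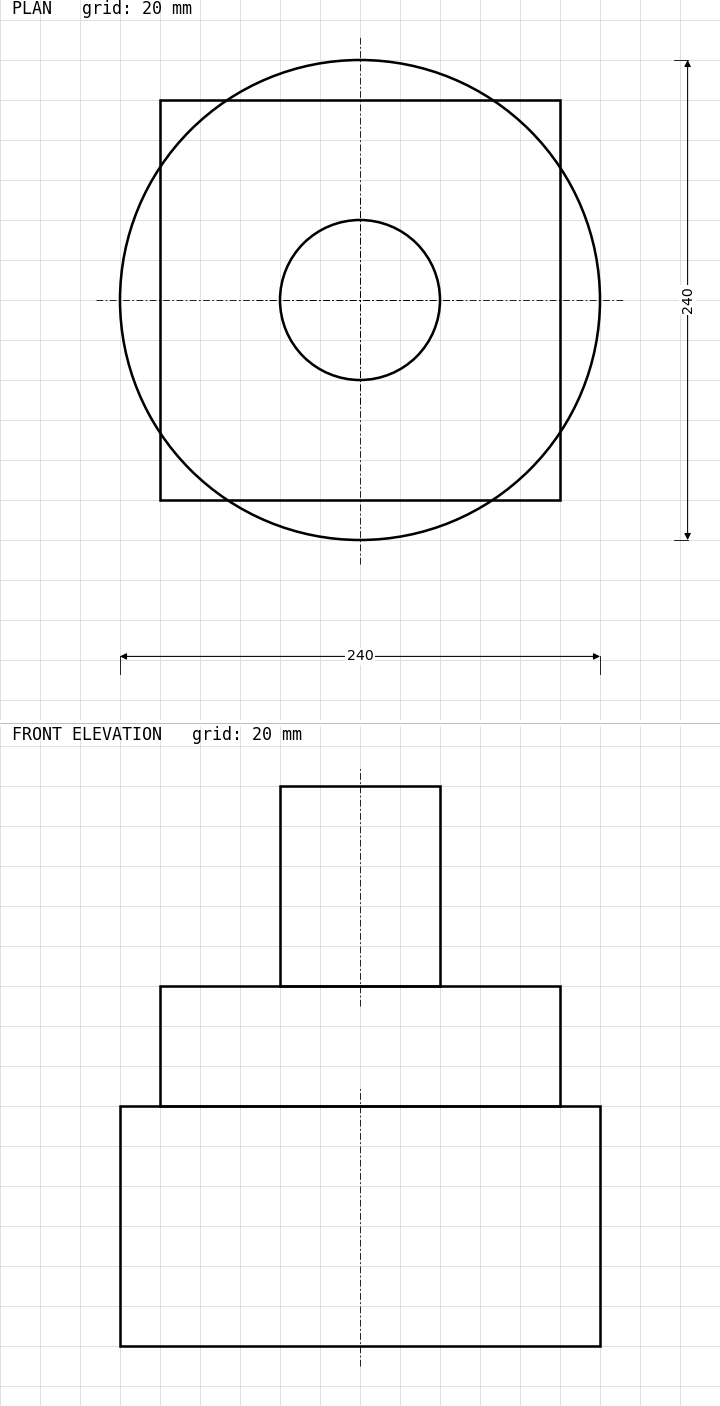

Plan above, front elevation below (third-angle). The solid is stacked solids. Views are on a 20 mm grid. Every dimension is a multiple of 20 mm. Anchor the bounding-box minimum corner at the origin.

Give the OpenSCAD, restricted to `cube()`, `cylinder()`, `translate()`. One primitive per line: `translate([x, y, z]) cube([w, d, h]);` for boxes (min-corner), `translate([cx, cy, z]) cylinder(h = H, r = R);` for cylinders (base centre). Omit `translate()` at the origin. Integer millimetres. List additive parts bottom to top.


translate([120, 120, 0]) cylinder(h = 120, r = 120);
translate([20, 20, 120]) cube([200, 200, 60]);
translate([120, 120, 180]) cylinder(h = 100, r = 40);


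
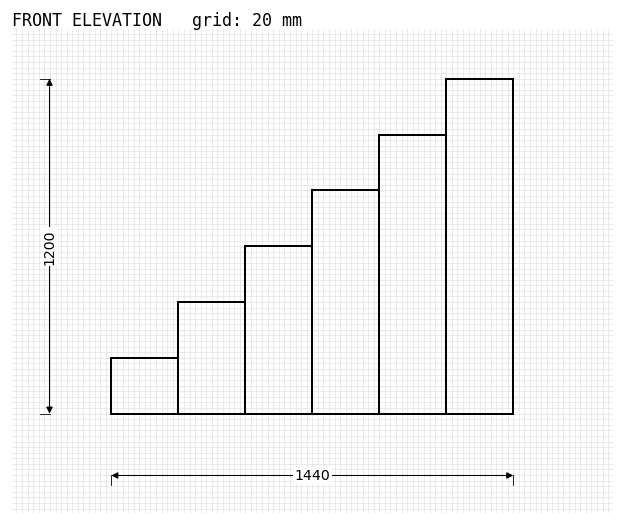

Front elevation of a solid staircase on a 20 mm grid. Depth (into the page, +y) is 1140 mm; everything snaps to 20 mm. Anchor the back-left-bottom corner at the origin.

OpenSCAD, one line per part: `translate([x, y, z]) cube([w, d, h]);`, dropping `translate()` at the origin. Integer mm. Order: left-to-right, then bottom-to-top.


cube([240, 1140, 200]);
translate([240, 0, 0]) cube([240, 1140, 400]);
translate([480, 0, 0]) cube([240, 1140, 600]);
translate([720, 0, 0]) cube([240, 1140, 800]);
translate([960, 0, 0]) cube([240, 1140, 1000]);
translate([1200, 0, 0]) cube([240, 1140, 1200]);


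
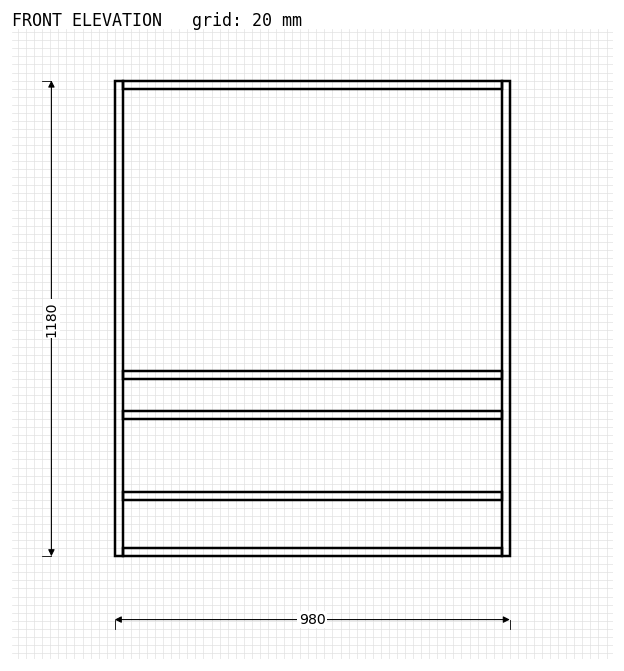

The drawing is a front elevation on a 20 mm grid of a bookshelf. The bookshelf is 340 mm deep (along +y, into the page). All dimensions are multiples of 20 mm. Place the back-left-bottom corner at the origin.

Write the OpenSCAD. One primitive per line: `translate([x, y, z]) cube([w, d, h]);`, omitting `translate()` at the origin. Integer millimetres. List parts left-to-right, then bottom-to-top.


cube([20, 340, 1180]);
translate([20, 0, 0]) cube([940, 340, 20]);
translate([20, 0, 140]) cube([940, 340, 20]);
translate([20, 0, 340]) cube([940, 340, 20]);
translate([20, 0, 440]) cube([940, 340, 20]);
translate([20, 0, 1160]) cube([940, 340, 20]);
translate([960, 0, 0]) cube([20, 340, 1180]);
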